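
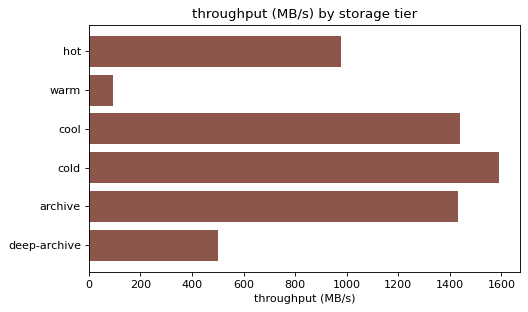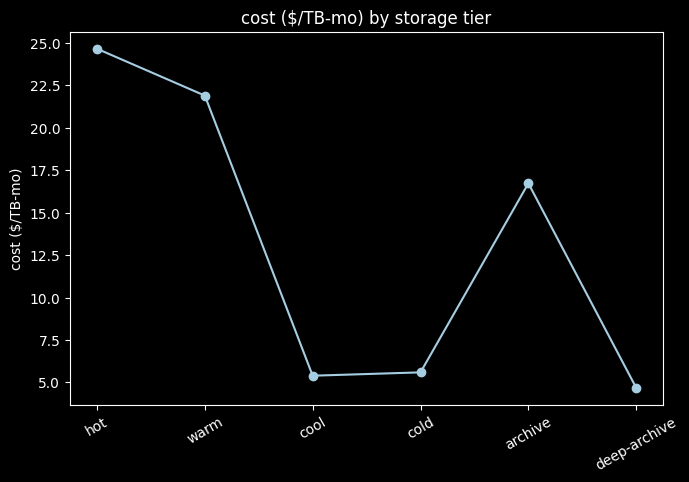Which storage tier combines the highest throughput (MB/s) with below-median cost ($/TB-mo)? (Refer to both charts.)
cold

Chart 2 median cost ($/TB-mo) ≈ 10; below-median storage tiers: cool, cold, deep-archive. Among those, cold has the highest throughput (MB/s) (≈ 1600).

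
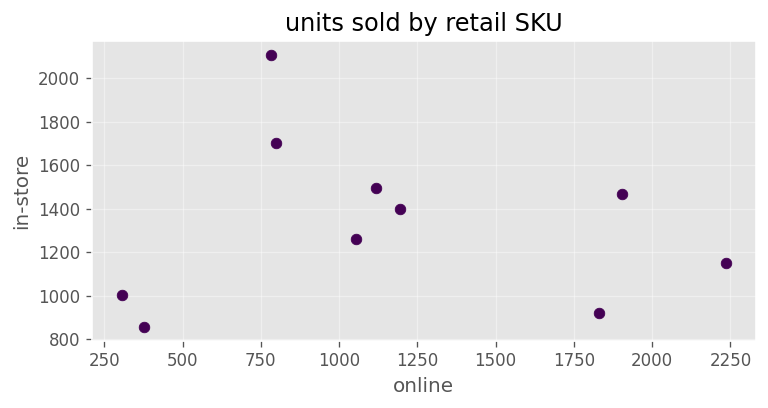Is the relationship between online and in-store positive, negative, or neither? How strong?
no clear correlation

Points are roughly uncorrelated; weak (|r| ≈ 0.1).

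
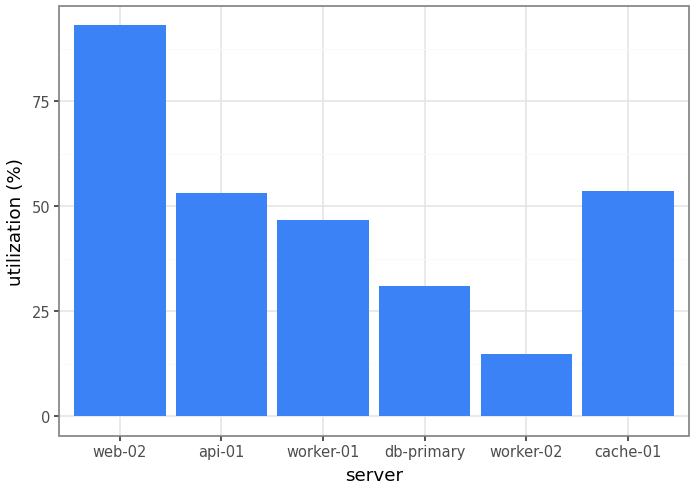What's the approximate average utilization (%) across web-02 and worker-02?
(90 + 10) / 2 ≈ 50.

≈ 50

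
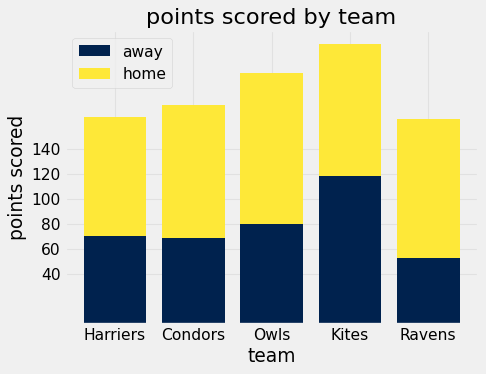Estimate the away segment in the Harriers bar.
away top ≈ 80, bottom ≈ 0; segment ≈ 80.

≈ 80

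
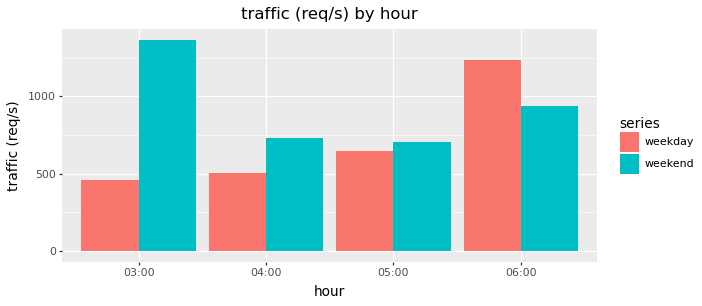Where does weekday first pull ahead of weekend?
05:00: weekday ≈ 600 vs weekend ≈ 800 (not yet); 06:00: weekday ≈ 1200 vs weekend ≈ 1000 (first crossover).

06:00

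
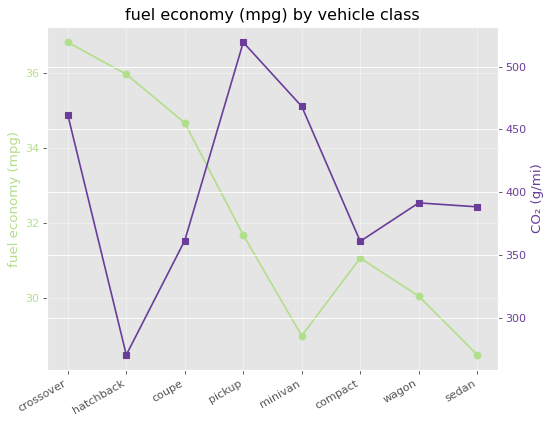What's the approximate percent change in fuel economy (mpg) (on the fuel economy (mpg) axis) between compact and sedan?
compact ≈ 31, sedan ≈ 28; (28 − 31) / 31 ≈ -9.7%.

≈ -9.7%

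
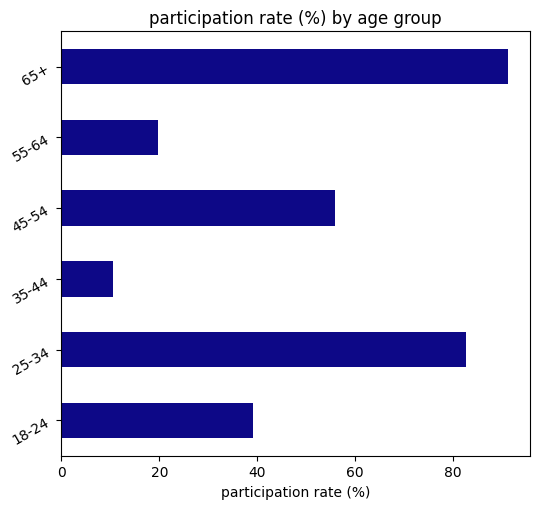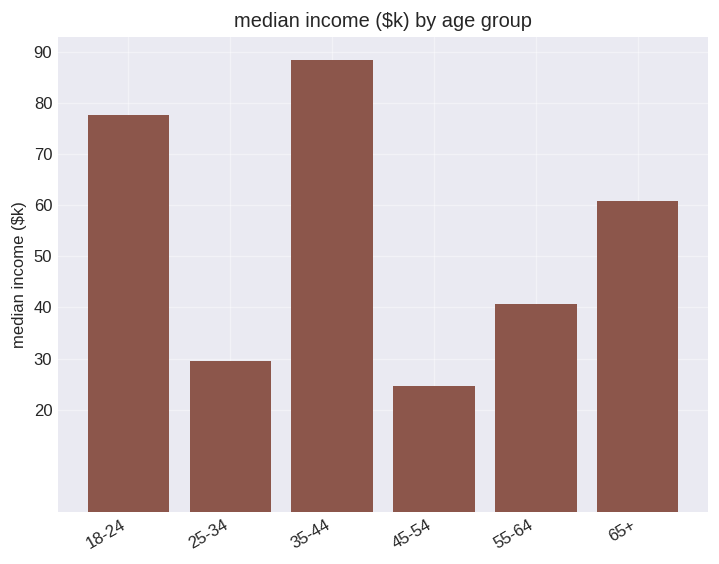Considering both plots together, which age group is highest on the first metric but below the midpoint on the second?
25-34

Chart 2 median median income ($k) ≈ 50; below-median age groups: 25-34, 45-54, 55-64. Among those, 25-34 has the highest participation rate (%) (≈ 80).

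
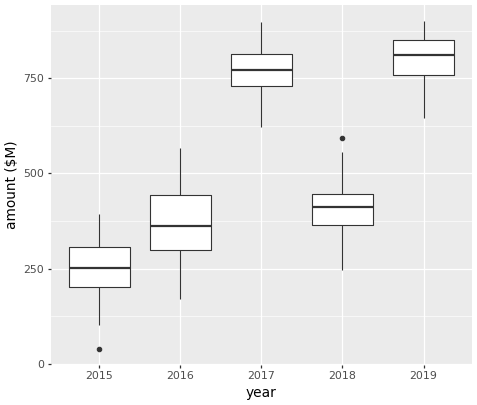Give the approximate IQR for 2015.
Q3 ≈ 300, Q1 ≈ 200; IQR ≈ 100.

≈ 100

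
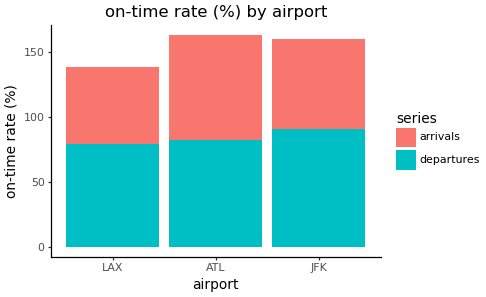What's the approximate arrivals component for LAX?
≈ 60

arrivals top ≈ 140, bottom ≈ 80; segment ≈ 60.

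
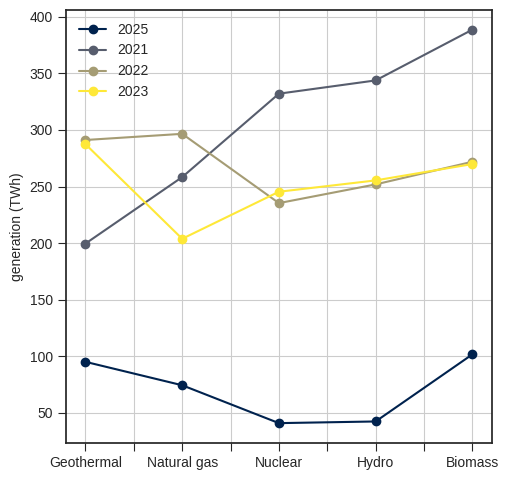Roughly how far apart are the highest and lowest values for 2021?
≈ 200

Max Biomass ≈ 400, min Geothermal ≈ 200; range ≈ 200.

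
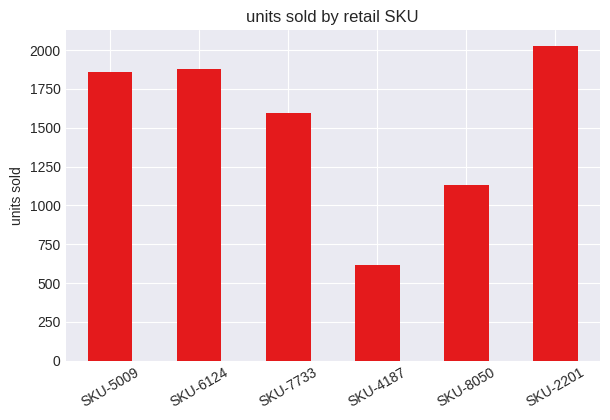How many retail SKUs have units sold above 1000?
Above 1000: SKU-5009, SKU-6124, SKU-7733, SKU-8050, SKU-2201.

5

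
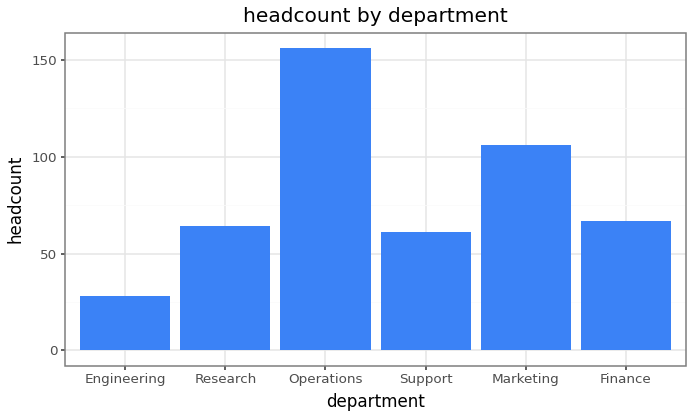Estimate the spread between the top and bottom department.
≈ 140

Max Operations ≈ 160, min Engineering ≈ 20; range ≈ 140.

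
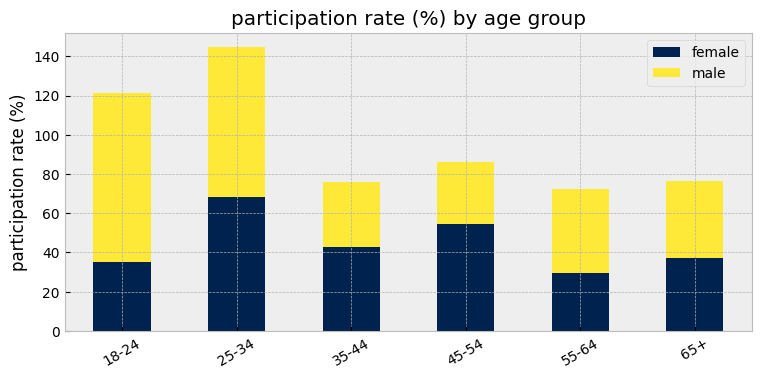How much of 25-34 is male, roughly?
male top ≈ 140, bottom ≈ 60; segment ≈ 80.

≈ 80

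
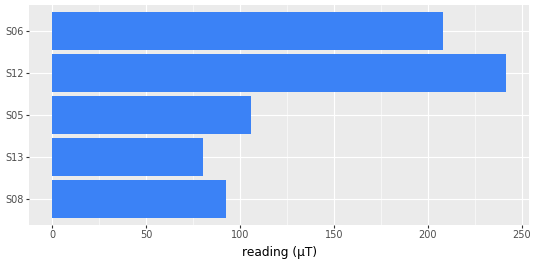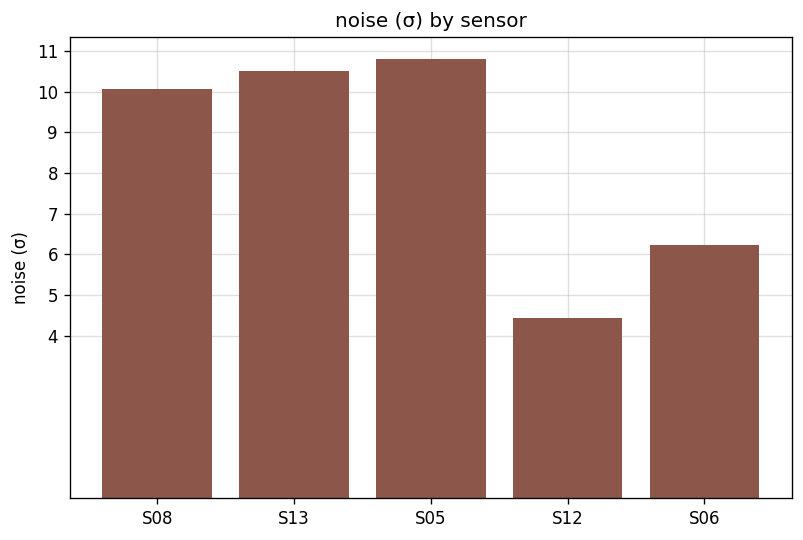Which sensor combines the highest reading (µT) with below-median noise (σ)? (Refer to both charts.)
S12

Chart 2 median noise (σ) ≈ 10; below-median sensors: S12, S06. Among those, S12 has the highest reading (µT) (≈ 250).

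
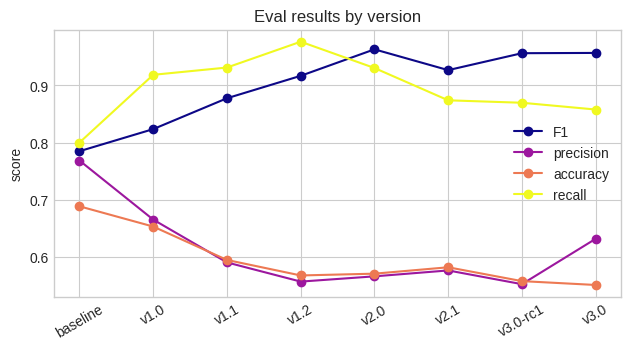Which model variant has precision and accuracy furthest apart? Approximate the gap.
v3.0: precision ≈ 0.65, accuracy ≈ 0.55 → gap ≈ 0.10. Next-largest (baseline) is only ≈ 0.05.

v3.0, ≈ 0.10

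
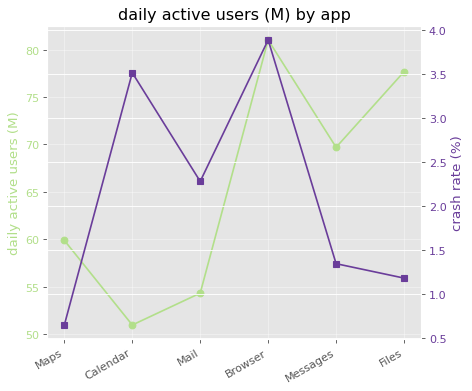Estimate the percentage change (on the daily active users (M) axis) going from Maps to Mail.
≈ -8.3%

Maps ≈ 60, Mail ≈ 55; (55 − 60) / 60 ≈ -8.3%.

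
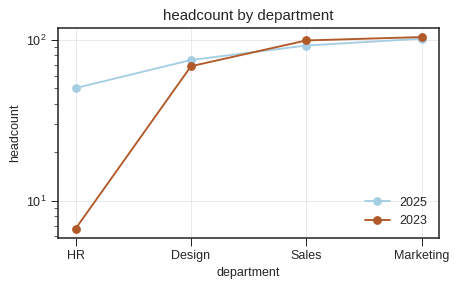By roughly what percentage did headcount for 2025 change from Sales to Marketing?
≈ +11.1%

Sales ≈ 90, Marketing ≈ 100; (100 − 90) / 90 ≈ +11.1%.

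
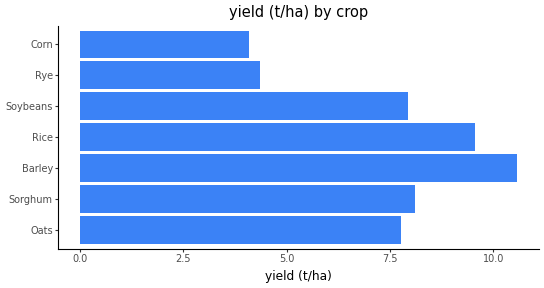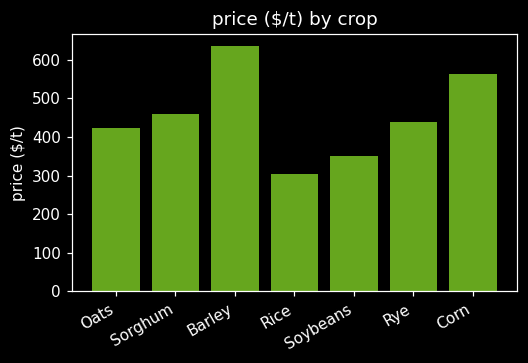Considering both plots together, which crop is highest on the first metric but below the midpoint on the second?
Rice

Chart 2 median price ($/t) ≈ 400; below-median crops: Oats, Rice, Soybeans. Among those, Rice has the highest yield (t/ha) (≈ 10).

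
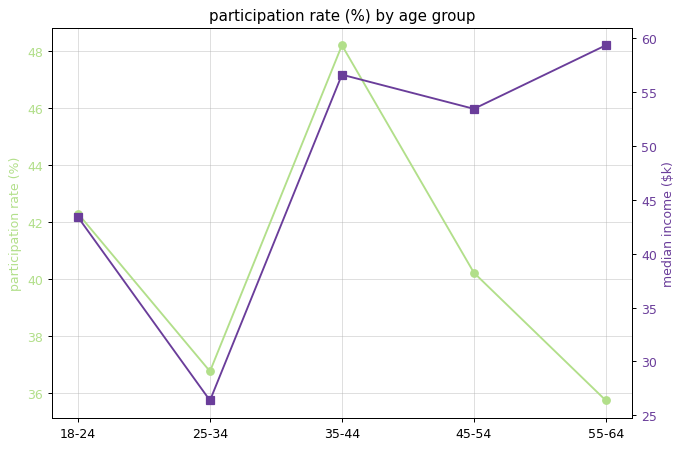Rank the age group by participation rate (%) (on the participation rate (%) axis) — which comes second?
Top 3 (on the participation rate (%) axis): 35-44 ≈ 48, 18-24 ≈ 42, 45-54 ≈ 40.

18-24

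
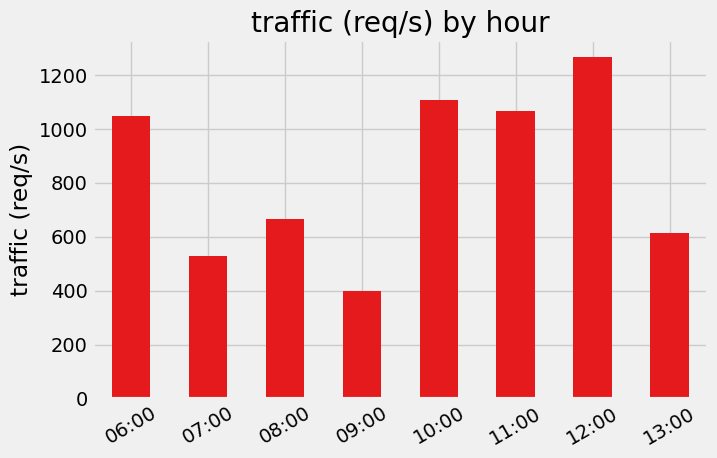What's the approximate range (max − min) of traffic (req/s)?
≈ 800

Max 12:00 ≈ 1200, min 09:00 ≈ 400; range ≈ 800.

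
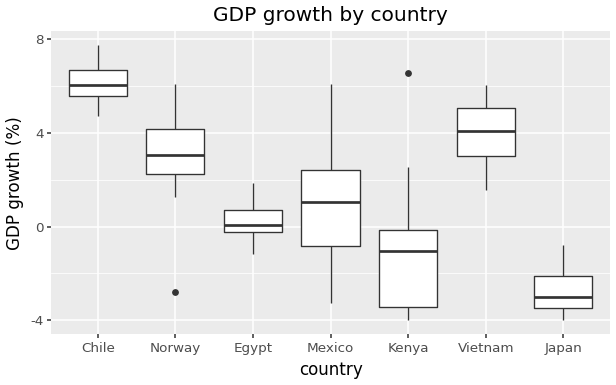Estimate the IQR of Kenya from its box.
≈ 3

Q3 ≈ 0, Q1 ≈ -3; IQR ≈ 3.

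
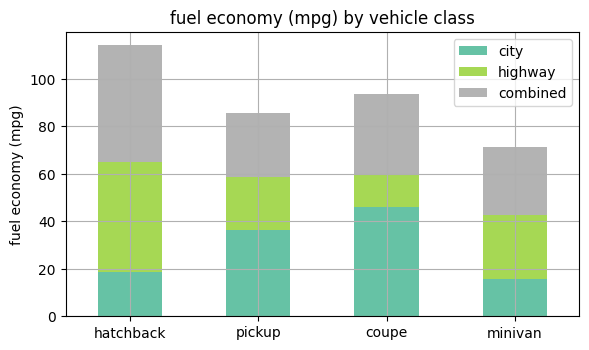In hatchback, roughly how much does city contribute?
city top ≈ 20, bottom ≈ 0; segment ≈ 20.

≈ 20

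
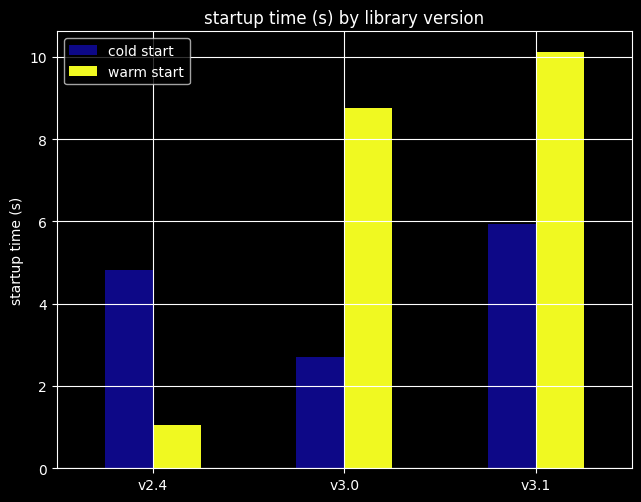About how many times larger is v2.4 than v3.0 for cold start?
v2.4 ≈ 5, v3.0 ≈ 3; 5/3 ≈ 1.67.

≈ 1.67×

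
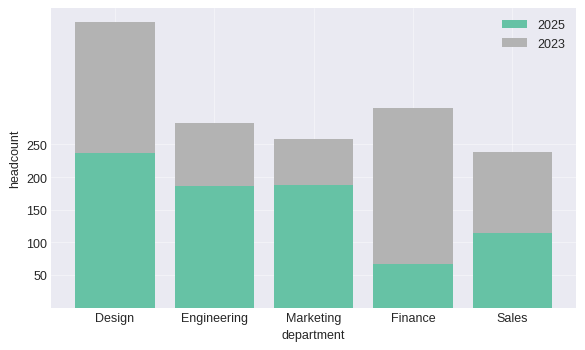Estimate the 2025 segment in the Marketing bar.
≈ 200

2025 top ≈ 200, bottom ≈ 0; segment ≈ 200.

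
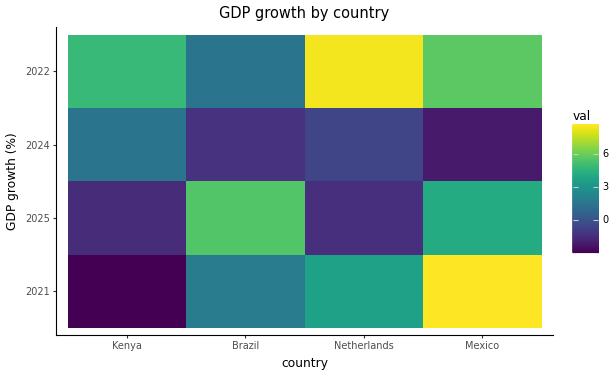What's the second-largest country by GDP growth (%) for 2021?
Netherlands

Top 3 for 2021: Mexico ≈ 9, Netherlands ≈ 4, Brazil ≈ 2.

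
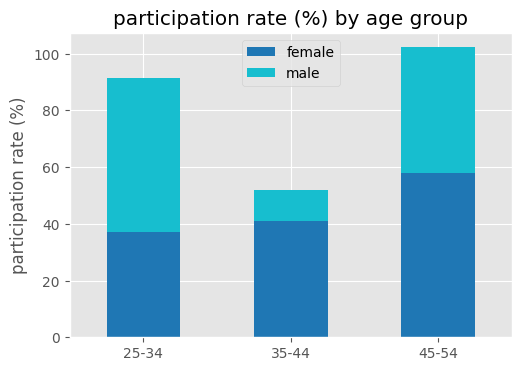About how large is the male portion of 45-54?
≈ 40

male top ≈ 100, bottom ≈ 60; segment ≈ 40.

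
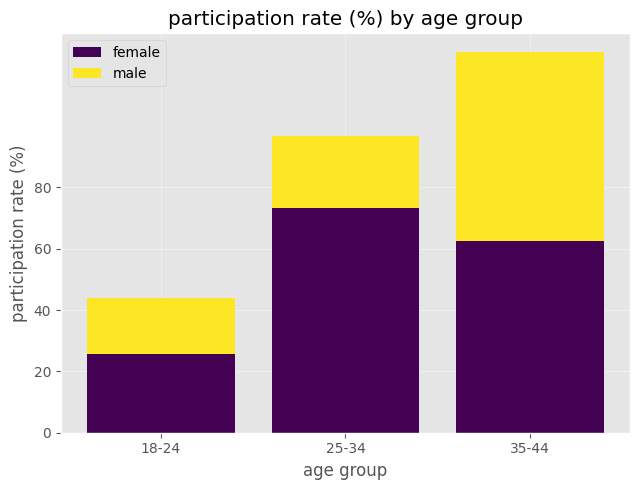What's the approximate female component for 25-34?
female top ≈ 80, bottom ≈ 0; segment ≈ 80.

≈ 80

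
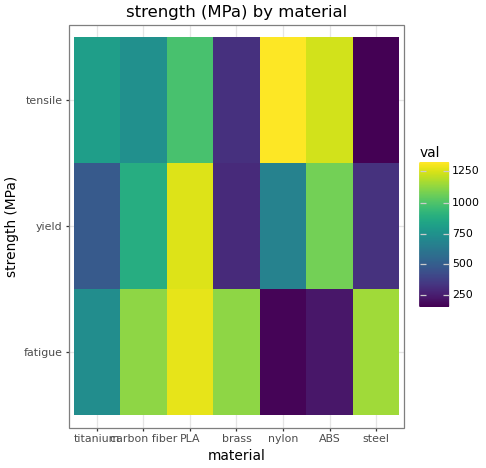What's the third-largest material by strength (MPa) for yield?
Top 4 for yield: PLA ≈ 1300, ABS ≈ 1100, carbon fiber ≈ 900, nylon ≈ 700.

carbon fiber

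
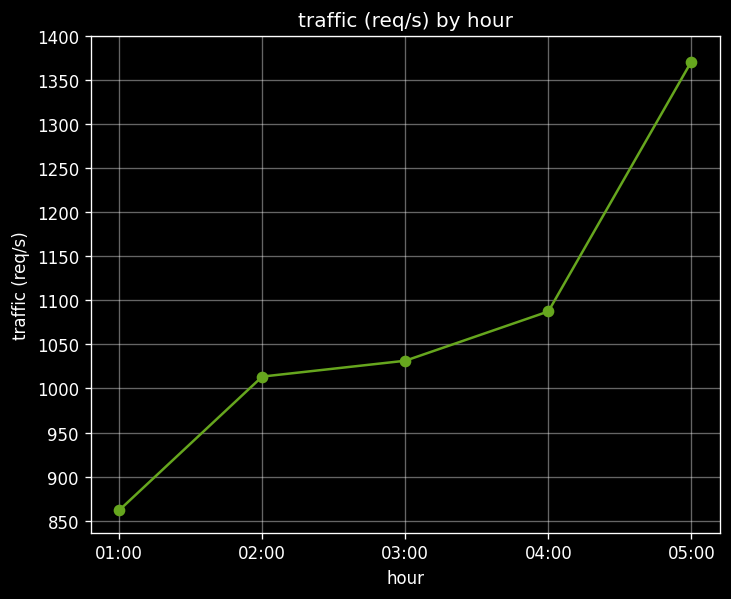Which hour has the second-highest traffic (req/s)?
04:00

Top 3: 05:00 ≈ 1350, 04:00 ≈ 1100, 03:00 ≈ 1050.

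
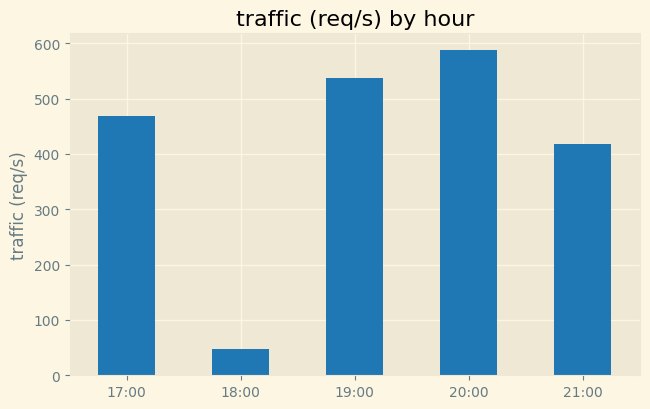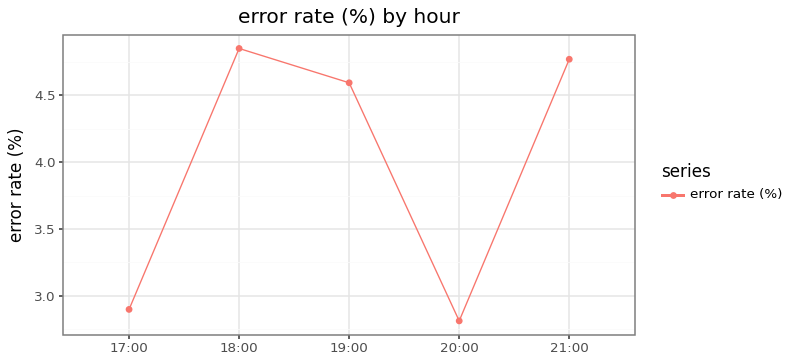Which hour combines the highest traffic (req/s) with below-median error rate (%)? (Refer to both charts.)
Chart 2 median error rate (%) ≈ 4.5; below-median hours: 17:00, 20:00. Among those, 20:00 has the highest traffic (req/s) (≈ 600).

20:00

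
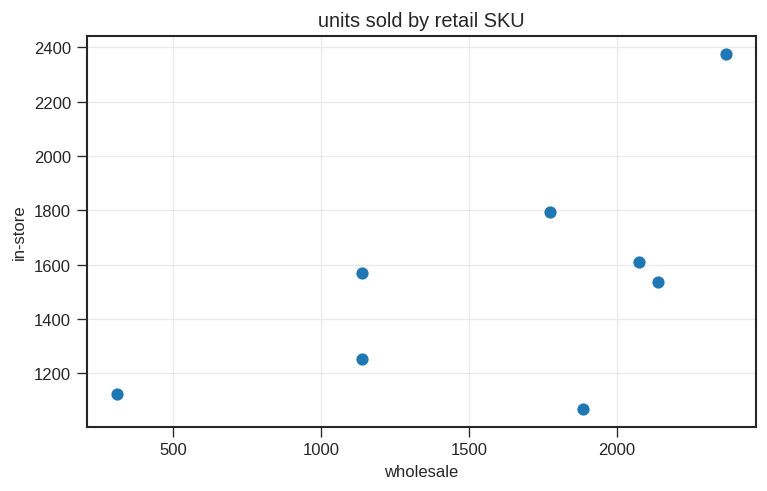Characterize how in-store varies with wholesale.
Points are positively correlated; moderate (|r| ≈ 0.6).

positive, moderate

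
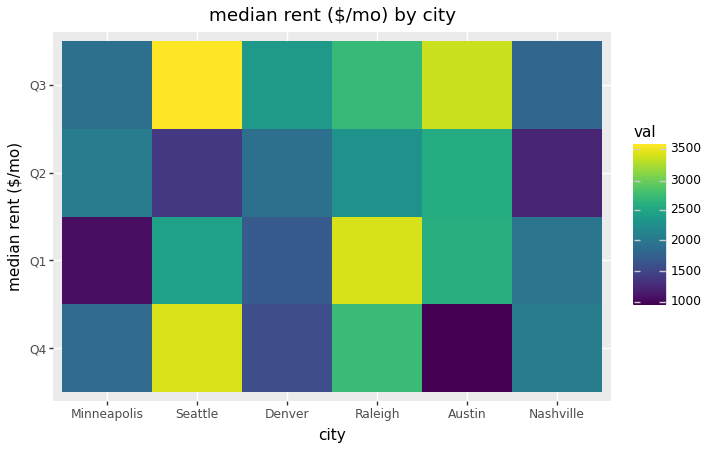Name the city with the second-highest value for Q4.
Top 3 for Q4: Seattle ≈ 3500, Raleigh ≈ 2500, Nashville ≈ 2000.

Raleigh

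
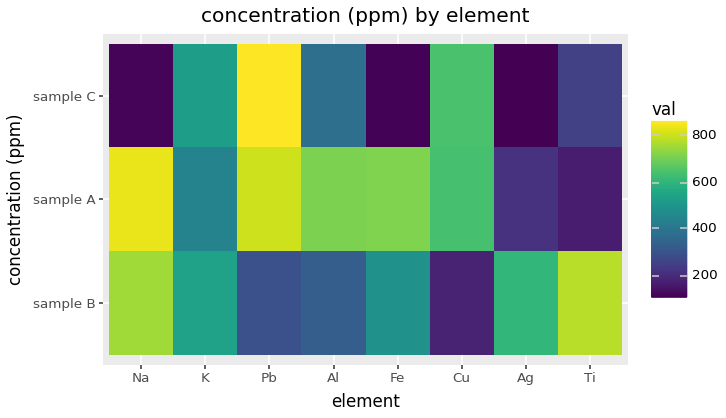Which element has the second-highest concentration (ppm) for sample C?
Top 3 for sample C: Pb ≈ 900, Cu ≈ 600, K ≈ 500.

Cu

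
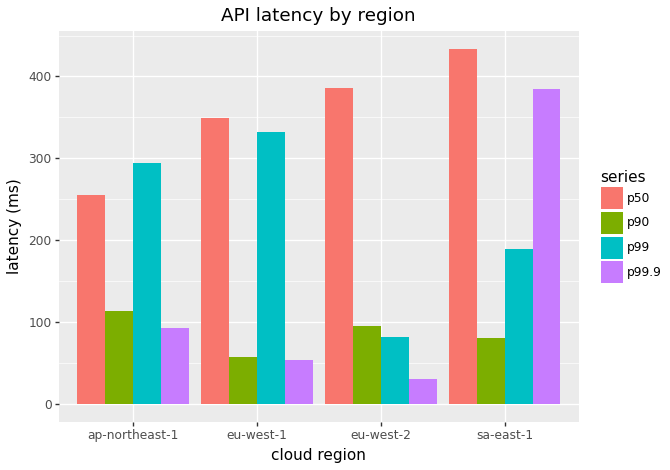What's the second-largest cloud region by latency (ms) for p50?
eu-west-2

Top 3 for p50: sa-east-1 ≈ 450, eu-west-2 ≈ 400, eu-west-1 ≈ 350.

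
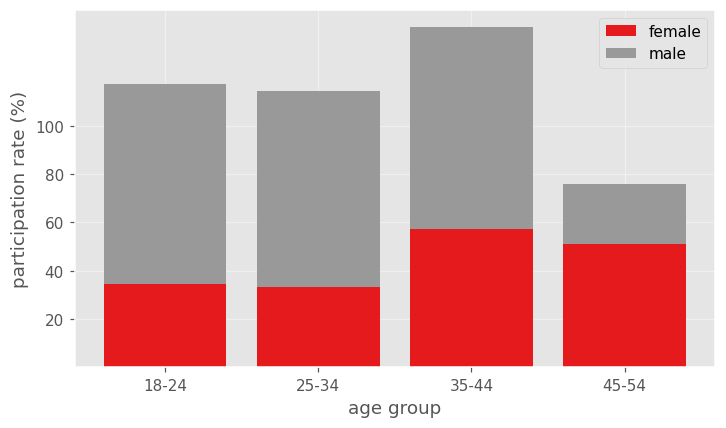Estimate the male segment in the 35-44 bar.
male top ≈ 140, bottom ≈ 60; segment ≈ 80.

≈ 80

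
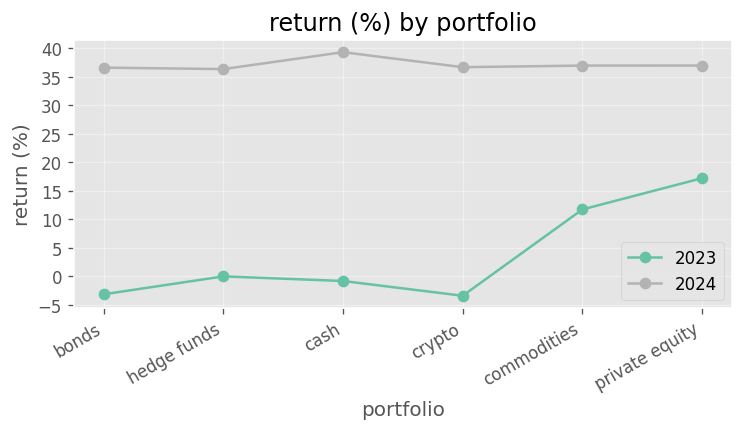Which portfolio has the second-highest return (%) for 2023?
commodities

Top 3 for 2023: private equity ≈ 15, commodities ≈ 10, hedge funds ≈ 0.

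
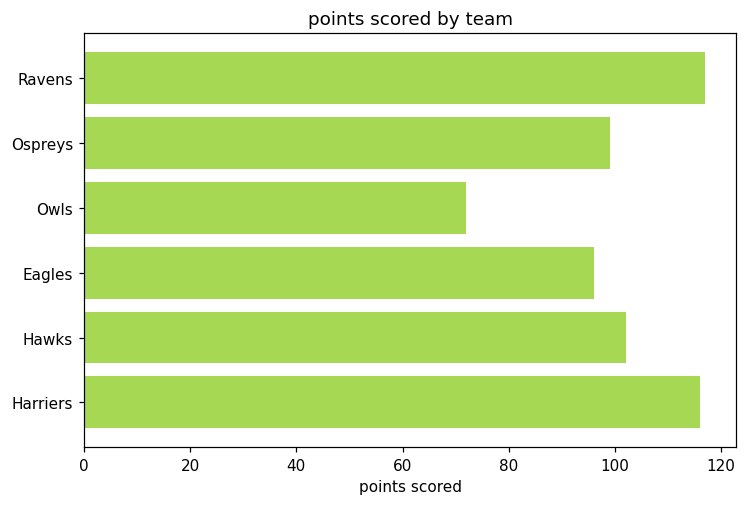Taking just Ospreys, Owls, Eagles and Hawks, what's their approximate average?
(100 + 70 + 100 + 100) / 4 ≈ 92.

≈ 92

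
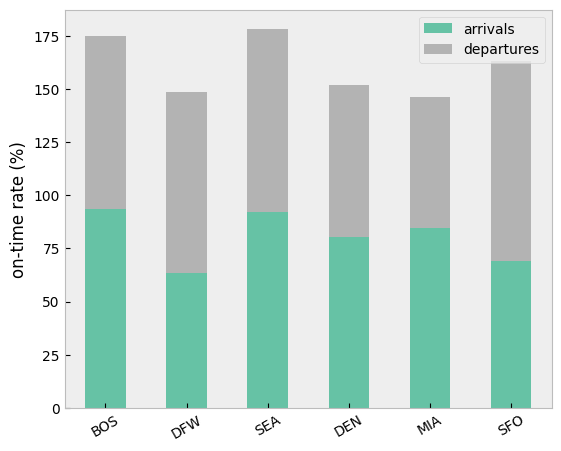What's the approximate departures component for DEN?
departures top ≈ 160, bottom ≈ 80; segment ≈ 80.

≈ 80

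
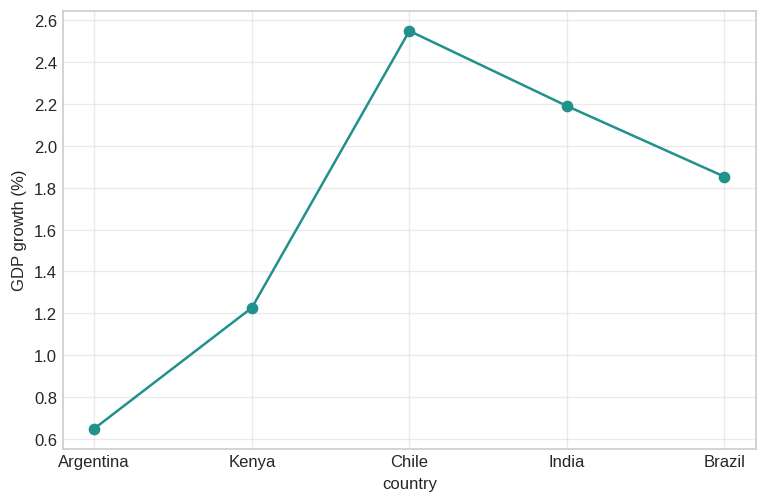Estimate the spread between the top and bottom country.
Max Chile ≈ 2.6, min Argentina ≈ 0.6; range ≈ 2.0.

≈ 2.0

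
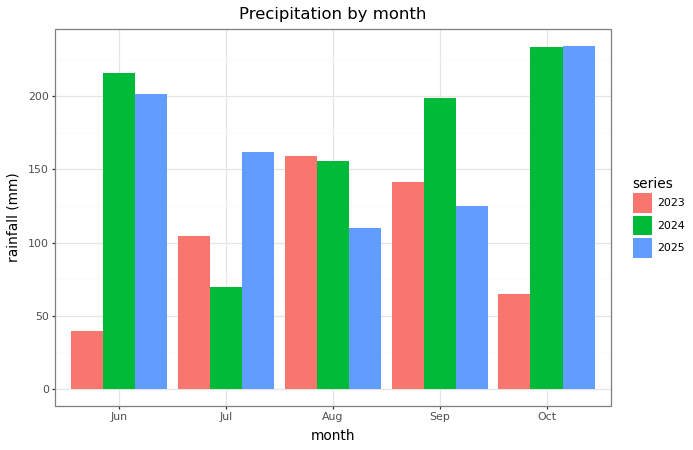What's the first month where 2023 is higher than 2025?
Aug

Jul: 2023 ≈ 100 vs 2025 ≈ 160 (not yet); Aug: 2023 ≈ 160 vs 2025 ≈ 120 (first crossover).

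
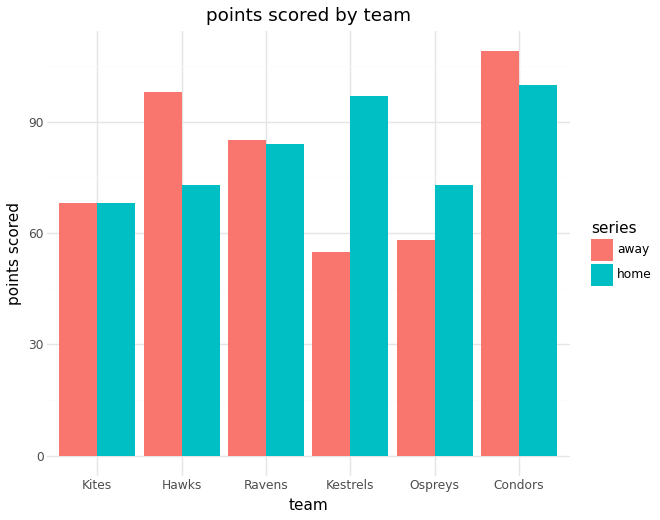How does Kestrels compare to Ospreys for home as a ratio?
≈ 1.43×

Kestrels ≈ 100, Ospreys ≈ 70; 100/70 ≈ 1.43.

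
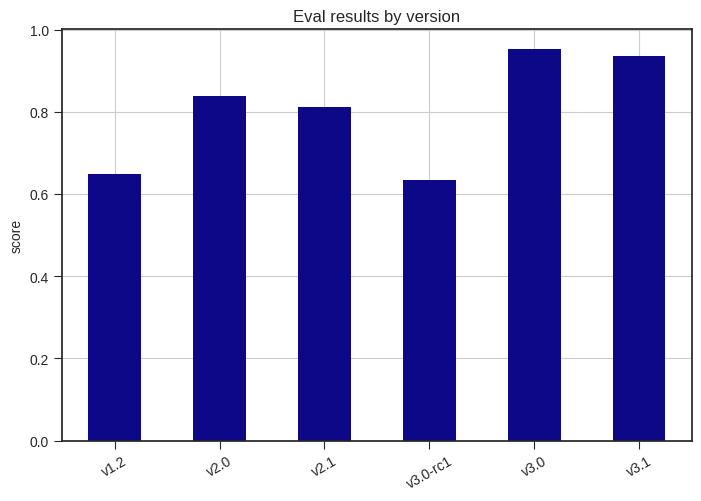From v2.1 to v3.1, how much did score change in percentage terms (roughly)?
v2.1 ≈ 0.8, v3.1 ≈ 0.9; (0.9 − 0.8) / 0.8 ≈ +12.5%.

≈ +12.5%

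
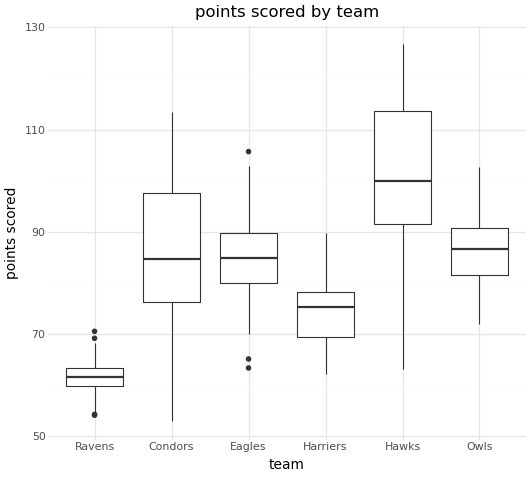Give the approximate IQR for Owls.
≈ 10

Q3 ≈ 90, Q1 ≈ 80; IQR ≈ 10.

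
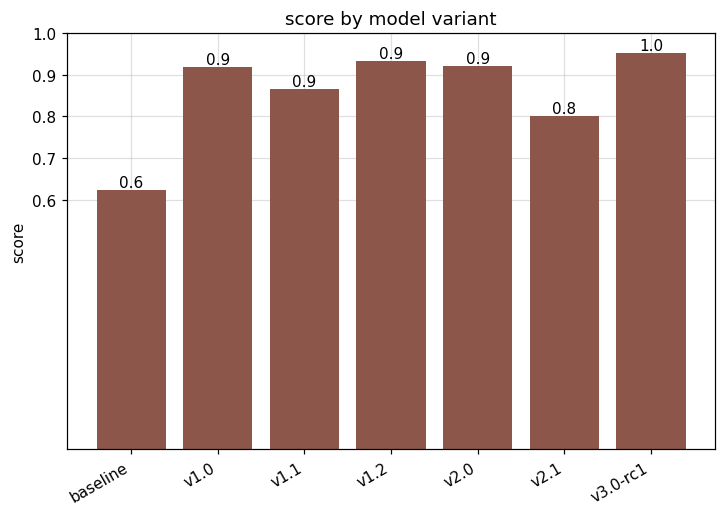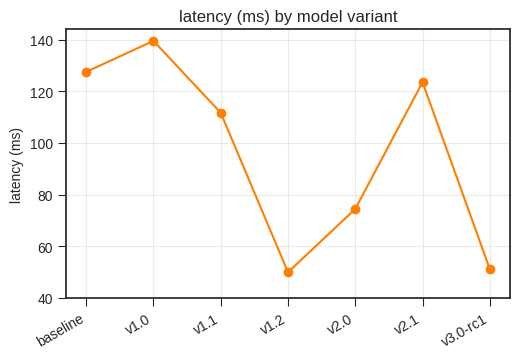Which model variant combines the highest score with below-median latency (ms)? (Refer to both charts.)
v3.0-rc1

Chart 2 median latency (ms) ≈ 120; below-median model variants: v1.2, v2.0, v3.0-rc1. Among those, v3.0-rc1 has the highest score (≈ 1).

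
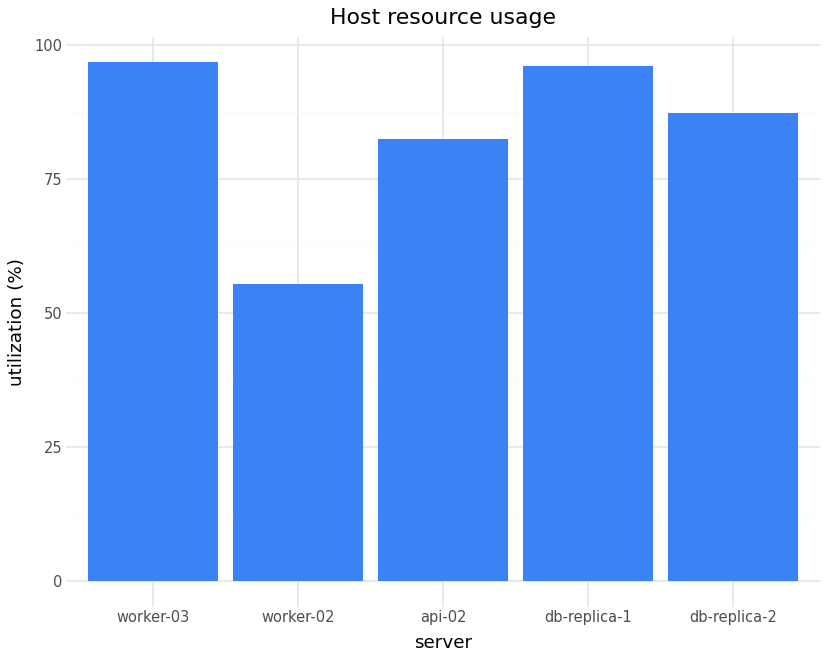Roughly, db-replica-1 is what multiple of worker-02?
db-replica-1 ≈ 100, worker-02 ≈ 60; 100/60 ≈ 1.67.

≈ 1.67×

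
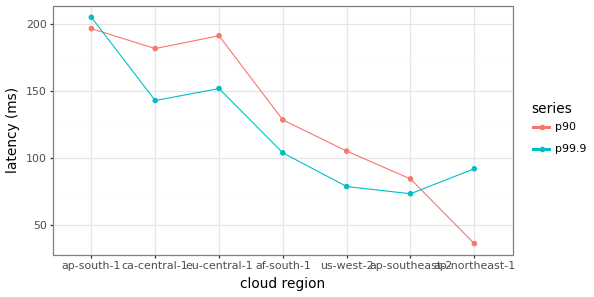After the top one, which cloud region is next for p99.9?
Top 3 for p99.9: ap-south-1 ≈ 200, eu-central-1 ≈ 160, ca-central-1 ≈ 140.

eu-central-1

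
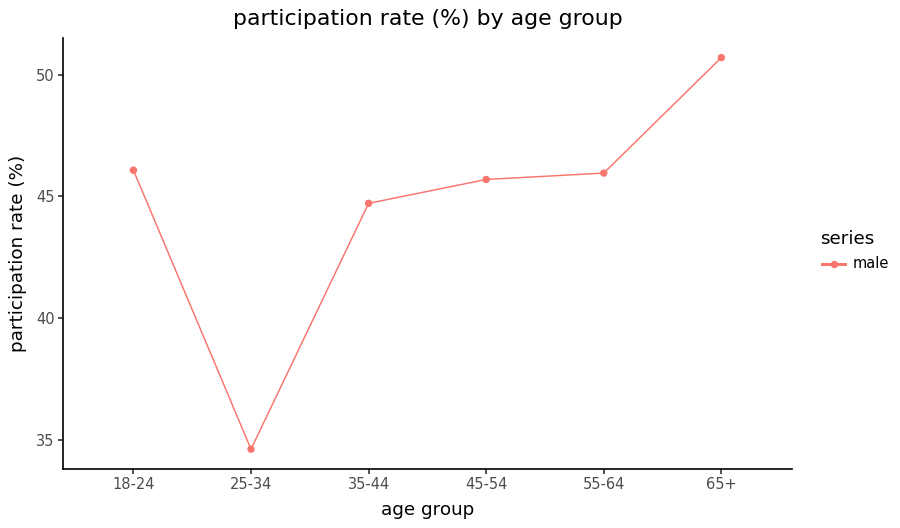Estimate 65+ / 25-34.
65+ ≈ 50, 25-34 ≈ 34; 50/34 ≈ 1.47.

≈ 1.47×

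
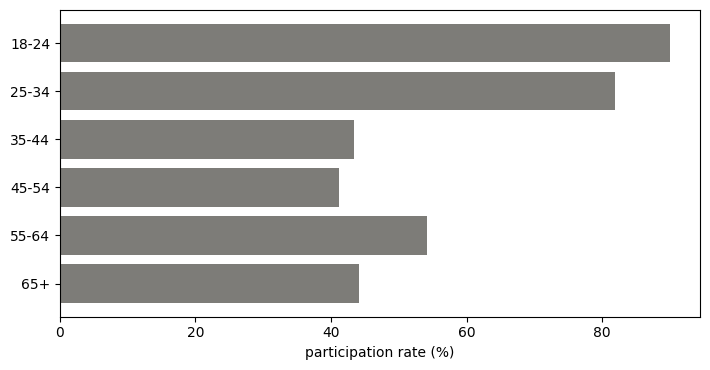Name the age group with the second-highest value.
25-34

Top 3: 18-24 ≈ 90, 25-34 ≈ 80, 55-64 ≈ 50.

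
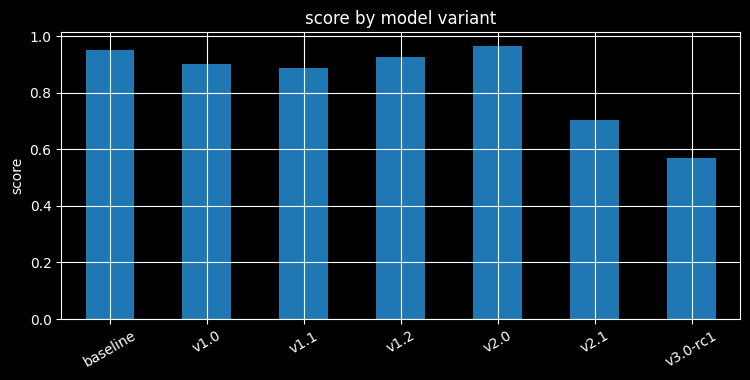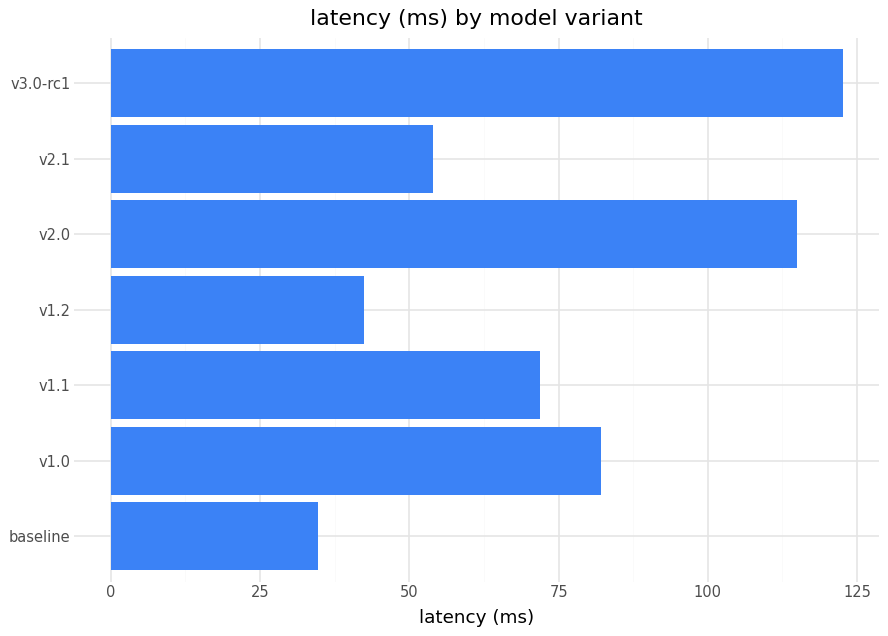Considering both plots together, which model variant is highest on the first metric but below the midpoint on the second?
baseline

Chart 2 median latency (ms) ≈ 80; below-median model variants: baseline, v1.2, v2.1. Among those, baseline has the highest score (≈ 1).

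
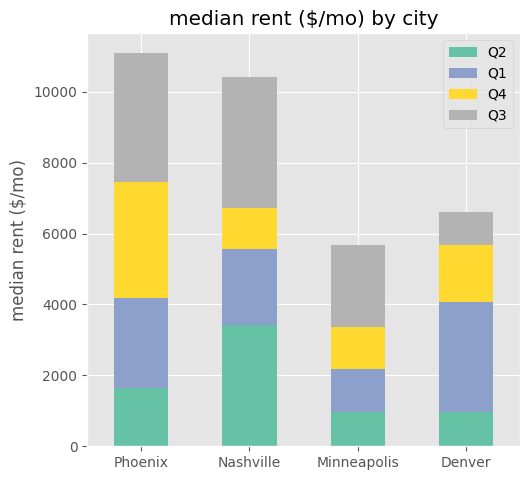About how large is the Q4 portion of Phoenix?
≈ 3000

Q4 top ≈ 7000, bottom ≈ 4000; segment ≈ 3000.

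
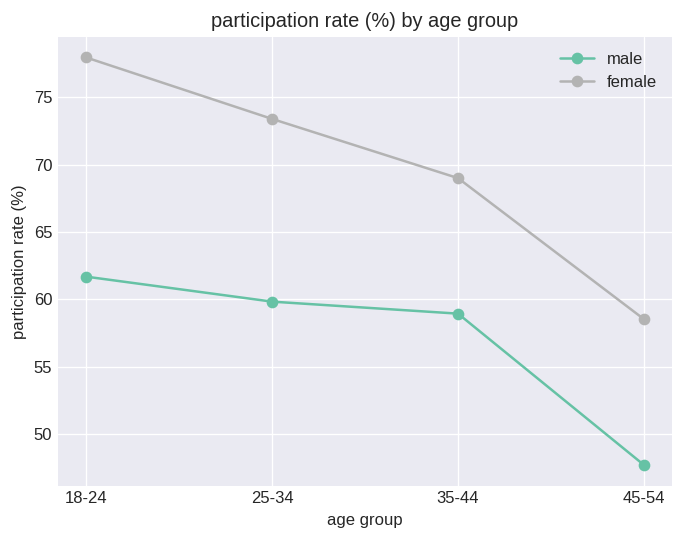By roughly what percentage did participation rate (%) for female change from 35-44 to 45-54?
35-44 ≈ 70, 45-54 ≈ 60; (60 − 70) / 70 ≈ -14.3%.

≈ -14.3%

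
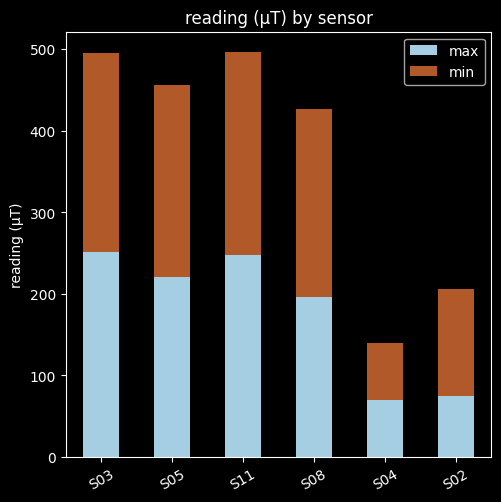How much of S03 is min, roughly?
≈ 250

min top ≈ 500, bottom ≈ 250; segment ≈ 250.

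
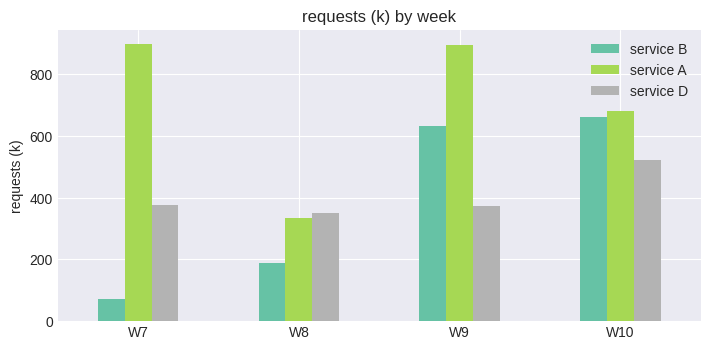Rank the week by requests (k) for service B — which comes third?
W8

Top 4 for service B: W10 ≈ 700, W9 ≈ 600, W8 ≈ 200, W7 ≈ 100.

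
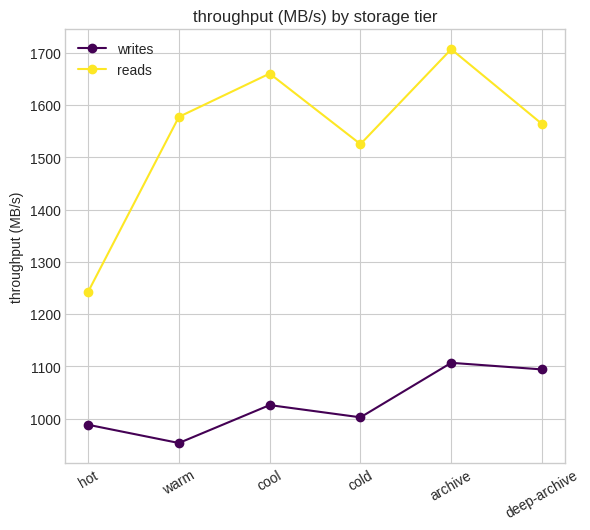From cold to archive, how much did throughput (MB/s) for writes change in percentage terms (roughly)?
≈ +10%

cold ≈ 1000, archive ≈ 1100; (1100 − 1000) / 1000 ≈ +10%.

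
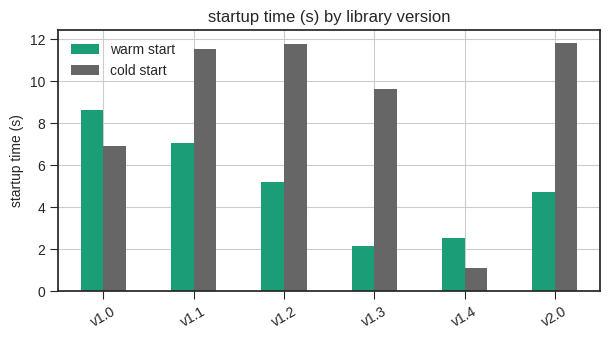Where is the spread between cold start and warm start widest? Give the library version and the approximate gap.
v1.3, ≈ 8 s

v1.3: cold start ≈ 10, warm start ≈ 2 → gap ≈ 8. Next-largest (v2.0) is only ≈ 7.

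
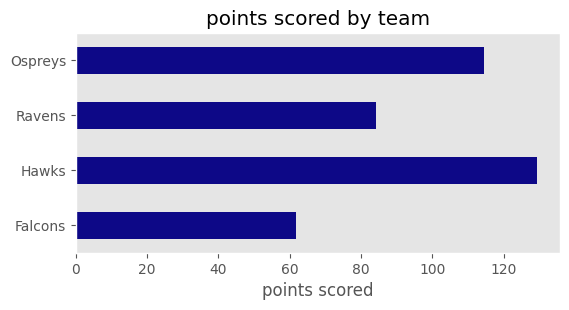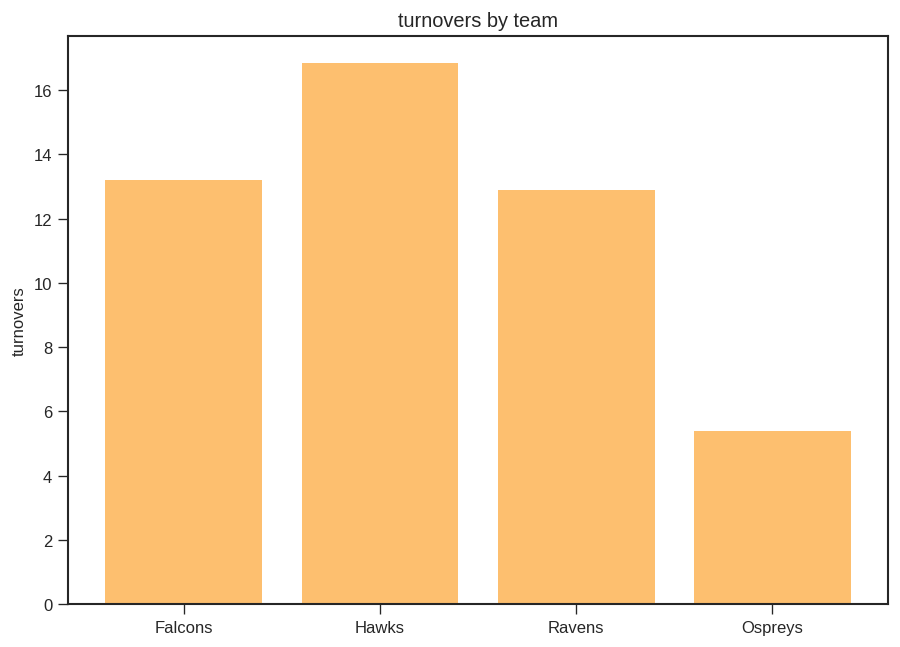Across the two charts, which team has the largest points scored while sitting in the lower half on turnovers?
Chart 2 median turnovers ≈ 14; below-median teams: Ravens, Ospreys. Among those, Ospreys has the highest points scored (≈ 120).

Ospreys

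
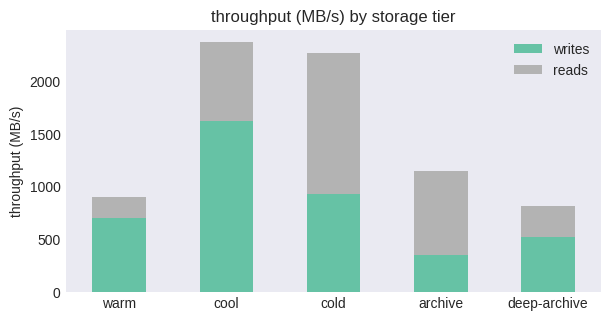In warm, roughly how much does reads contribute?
≈ 200

reads top ≈ 1000, bottom ≈ 800; segment ≈ 200.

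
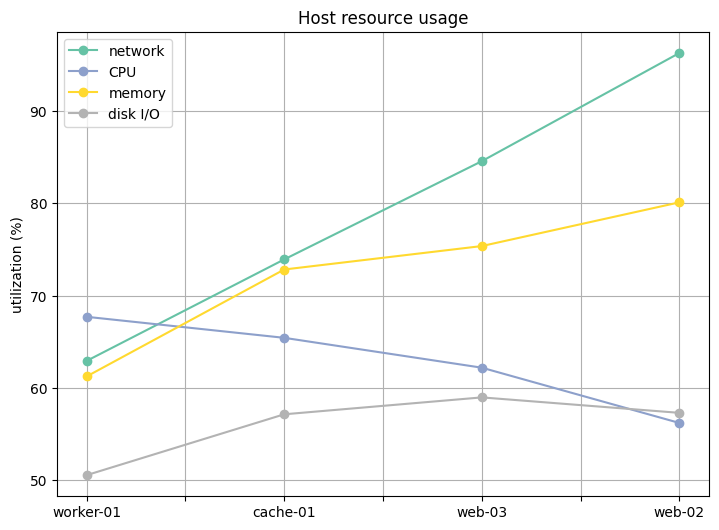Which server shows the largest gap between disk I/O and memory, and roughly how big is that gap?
web-02: disk I/O ≈ 55, memory ≈ 80 → gap ≈ 25. Next-largest (web-03) is only ≈ 15.

web-02, ≈ 25 %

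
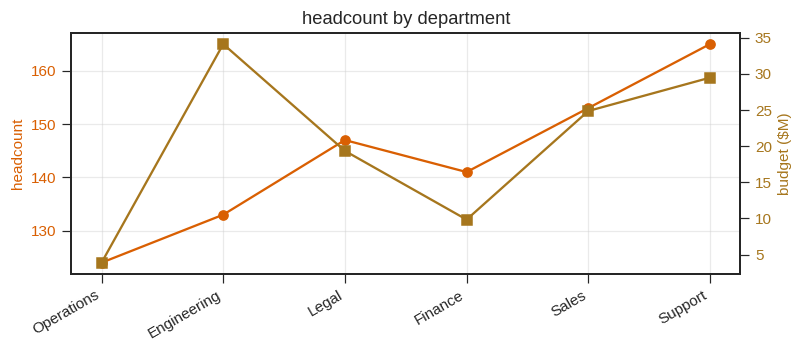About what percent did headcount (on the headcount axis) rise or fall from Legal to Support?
Legal ≈ 145, Support ≈ 165; (165 − 145) / 145 ≈ +13.8%.

≈ +13.8%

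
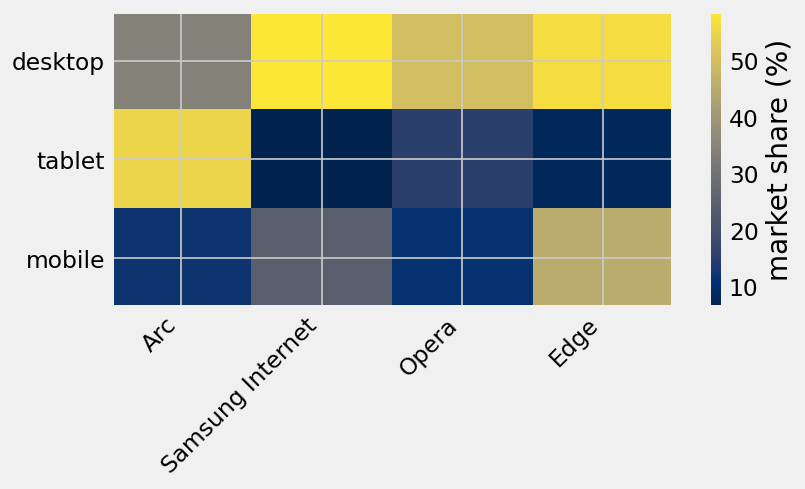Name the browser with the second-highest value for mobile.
Samsung Internet

Top 3 for mobile: Edge ≈ 45, Samsung Internet ≈ 25, Arc ≈ 10.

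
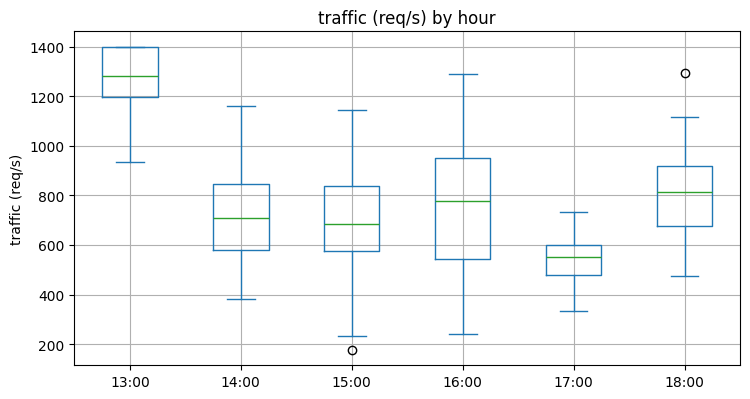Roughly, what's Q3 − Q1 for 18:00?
Q3 ≈ 900, Q1 ≈ 700; IQR ≈ 200.

≈ 200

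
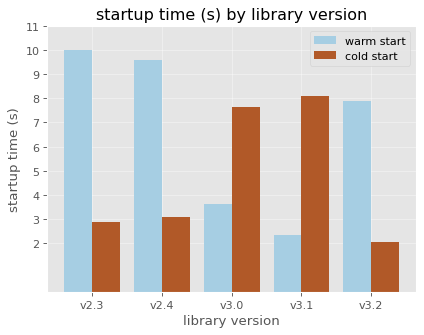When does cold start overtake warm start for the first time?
v3.0

v2.4: cold start ≈ 3 vs warm start ≈ 10 (not yet); v3.0: cold start ≈ 8 vs warm start ≈ 4 (first crossover).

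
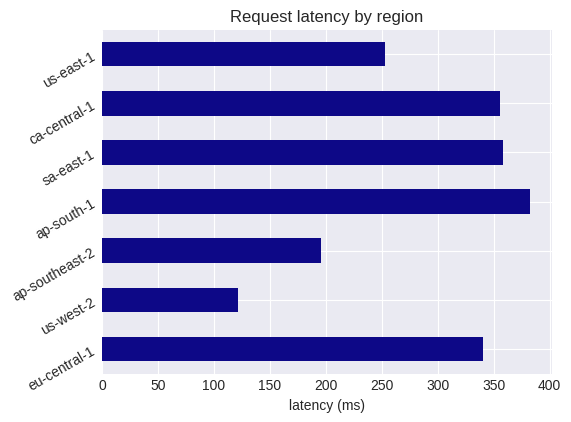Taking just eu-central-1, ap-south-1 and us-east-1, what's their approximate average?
(350 + 400 + 250) / 3 ≈ 333.

≈ 333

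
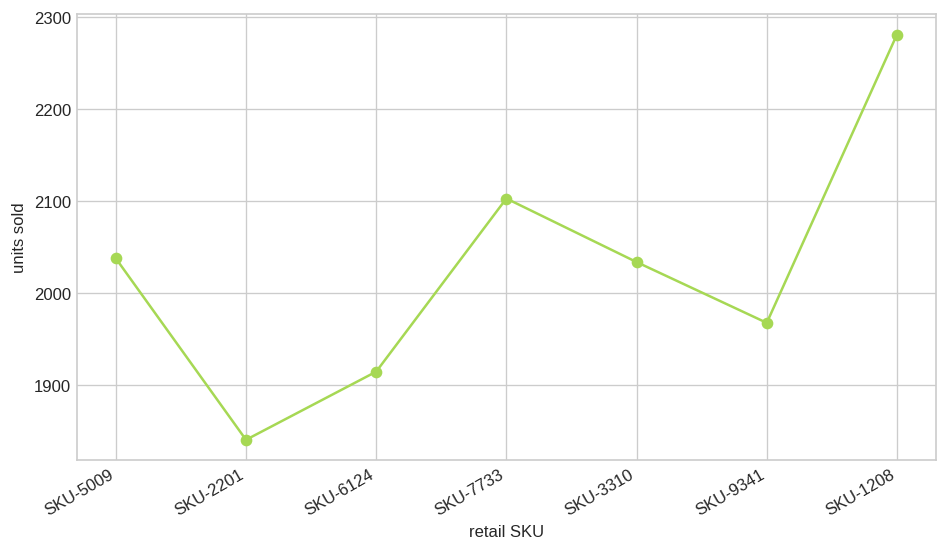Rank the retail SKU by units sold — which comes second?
SKU-7733

Top 3: SKU-1208 ≈ 2300, SKU-7733 ≈ 2100, SKU-5009 ≈ 2050.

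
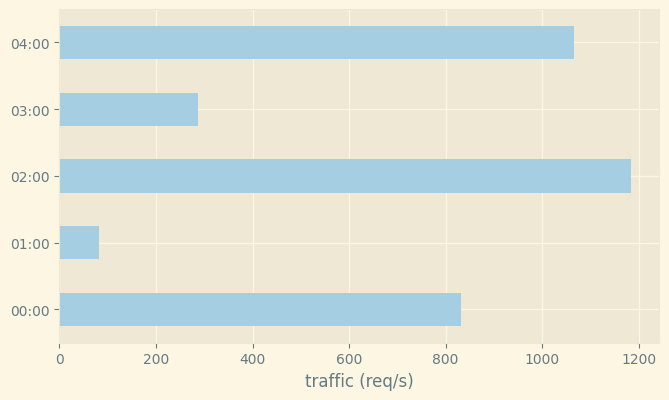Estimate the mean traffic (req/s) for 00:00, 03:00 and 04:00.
(800 + 300 + 1100) / 3 ≈ 733.

≈ 733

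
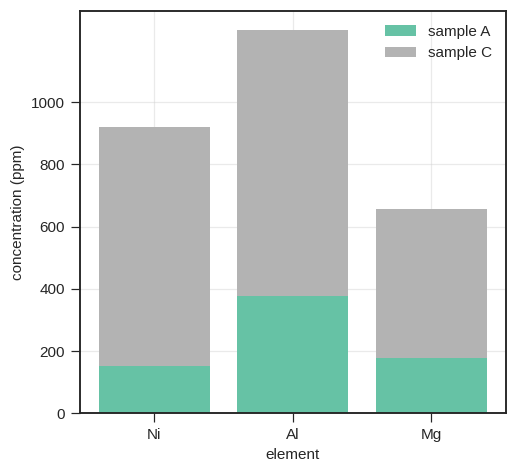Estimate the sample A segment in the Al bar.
sample A top ≈ 400, bottom ≈ 0; segment ≈ 400.

≈ 400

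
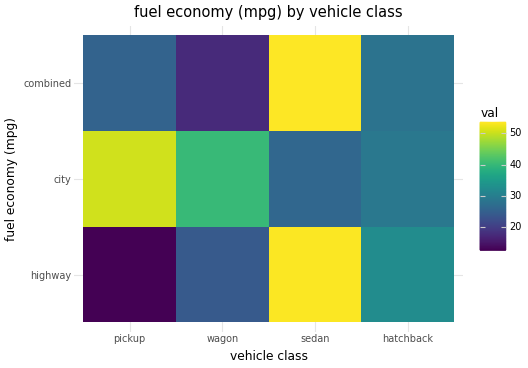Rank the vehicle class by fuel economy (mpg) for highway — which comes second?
Top 3 for highway: sedan ≈ 55, hatchback ≈ 30, wagon ≈ 25.

hatchback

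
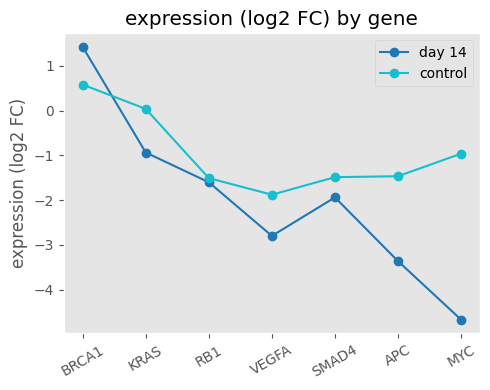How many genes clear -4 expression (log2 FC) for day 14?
Above -4: BRCA1, KRAS, RB1, VEGFA, SMAD4, APC.

6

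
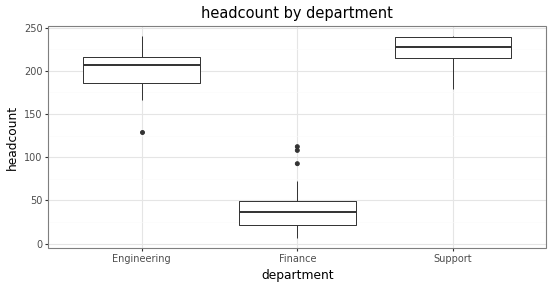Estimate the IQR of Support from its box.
≈ 20

Q3 ≈ 240, Q1 ≈ 220; IQR ≈ 20.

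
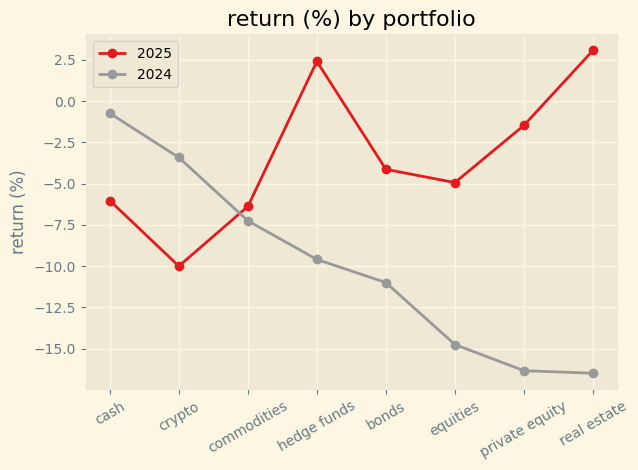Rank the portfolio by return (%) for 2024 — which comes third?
commodities

Top 4 for 2024: cash ≈ 0, crypto ≈ -4, commodities ≈ -8, hedge funds ≈ -10.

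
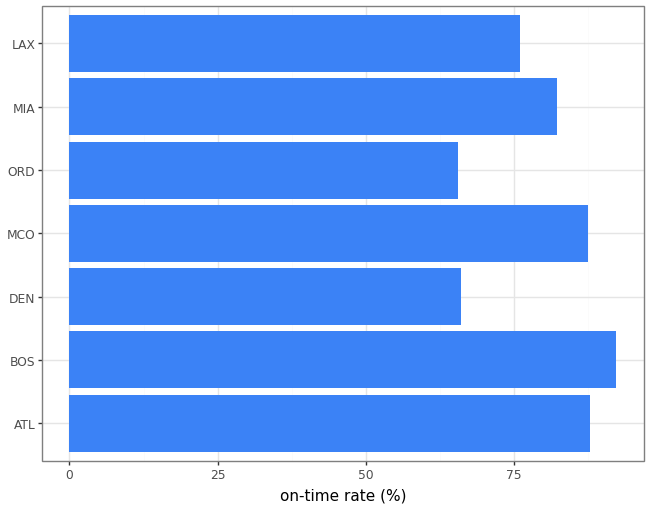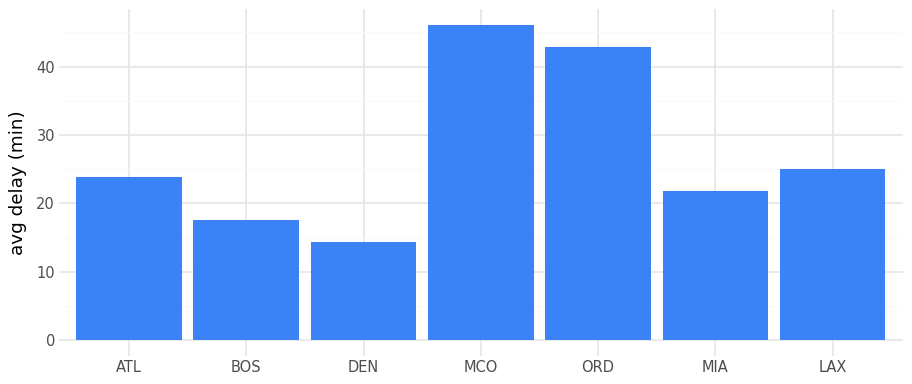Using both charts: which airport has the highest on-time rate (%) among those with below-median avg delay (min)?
Chart 2 median avg delay (min) ≈ 25; below-median airports: BOS, DEN, MIA. Among those, BOS has the highest on-time rate (%) (≈ 90).

BOS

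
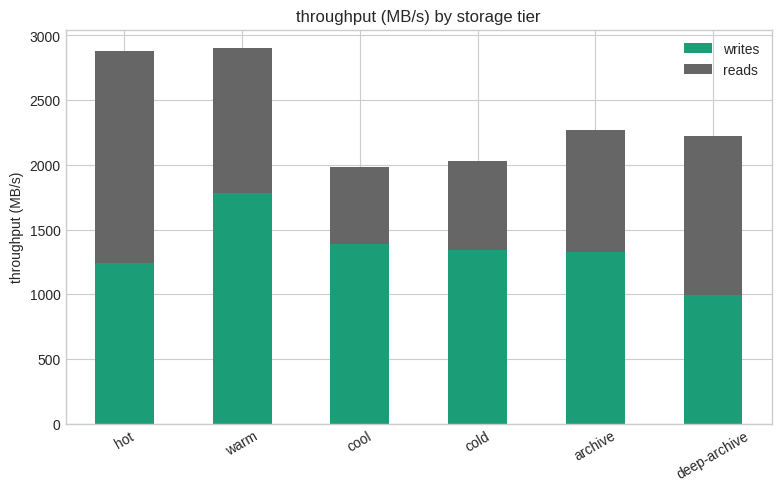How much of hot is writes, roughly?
≈ 1000

writes top ≈ 1000, bottom ≈ 0; segment ≈ 1000.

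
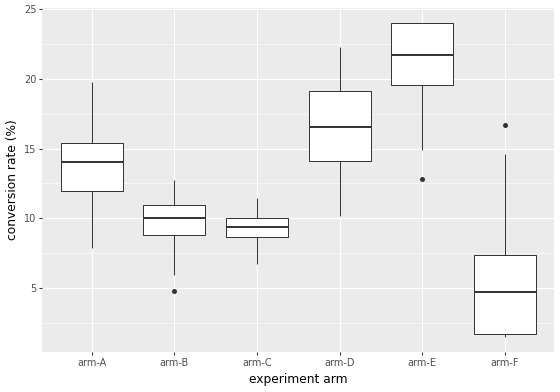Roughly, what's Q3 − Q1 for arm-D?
Q3 ≈ 20, Q1 ≈ 14; IQR ≈ 6.

≈ 6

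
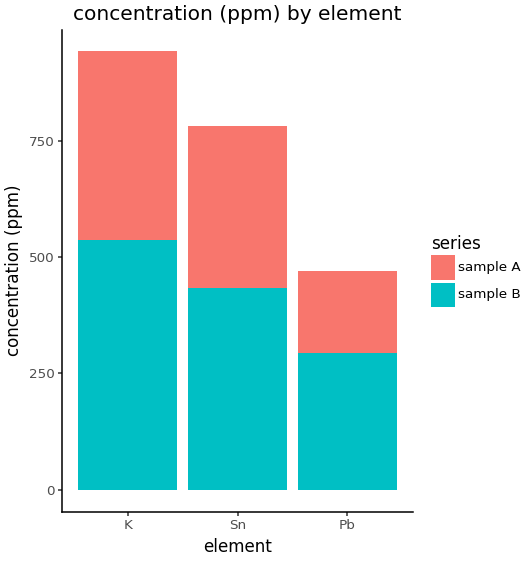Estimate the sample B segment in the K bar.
≈ 500

sample B top ≈ 500, bottom ≈ 0; segment ≈ 500.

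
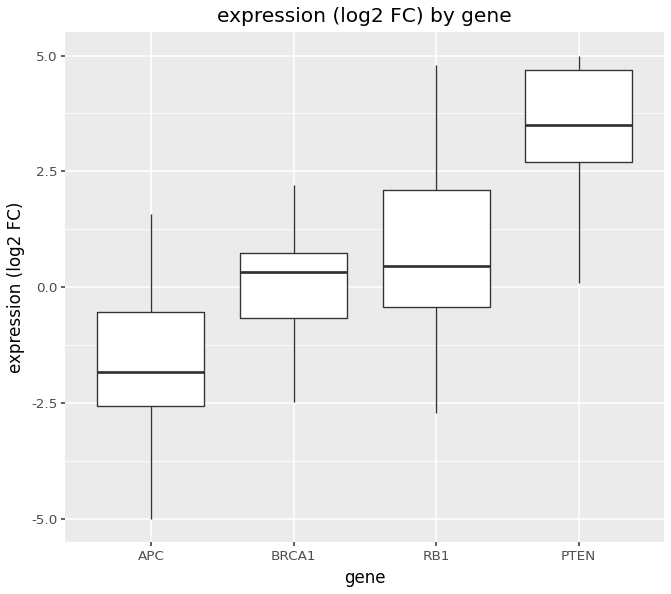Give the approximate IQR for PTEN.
≈ 2.0

Q3 ≈ 4.5, Q1 ≈ 2.5; IQR ≈ 2.0.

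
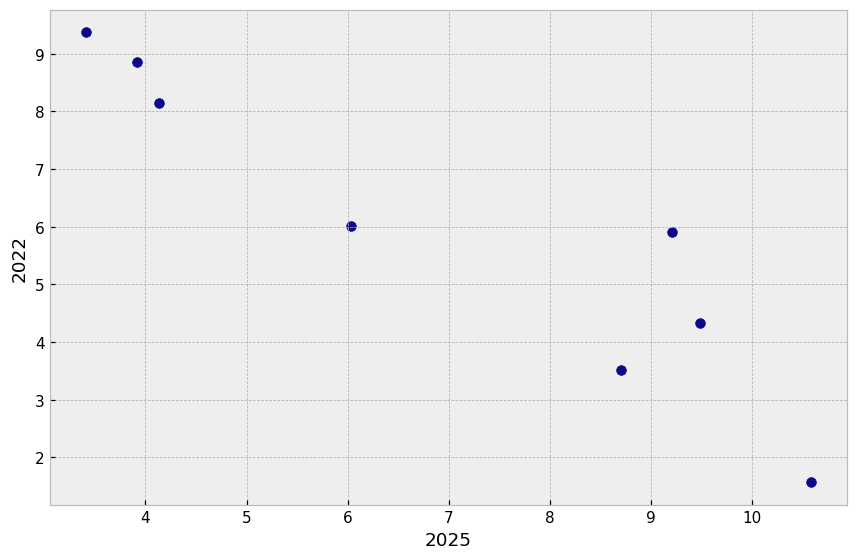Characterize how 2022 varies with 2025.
negative, strong

Points are negatively correlated; strong (|r| ≈ 0.9).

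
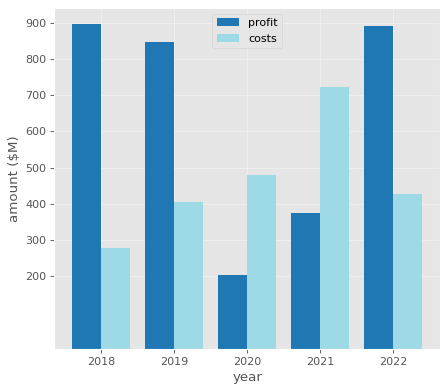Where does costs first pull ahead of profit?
2020

2019: costs ≈ 400 vs profit ≈ 800 (not yet); 2020: costs ≈ 500 vs profit ≈ 200 (first crossover).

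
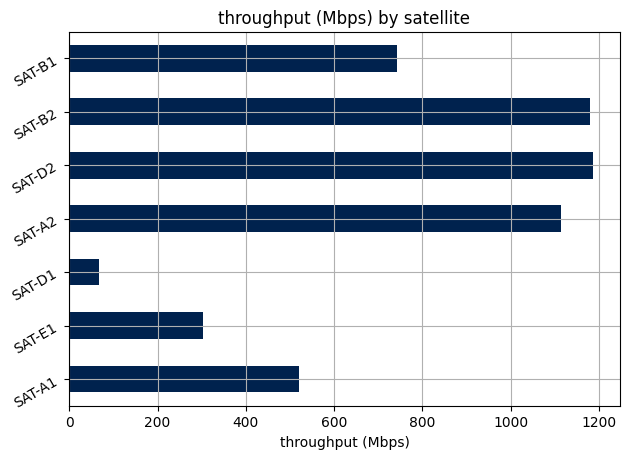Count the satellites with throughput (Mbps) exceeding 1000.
Above 1000: SAT-A2, SAT-D2, SAT-B2.

3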